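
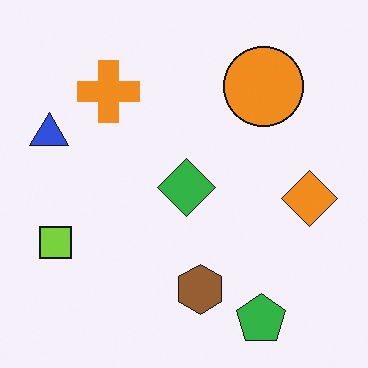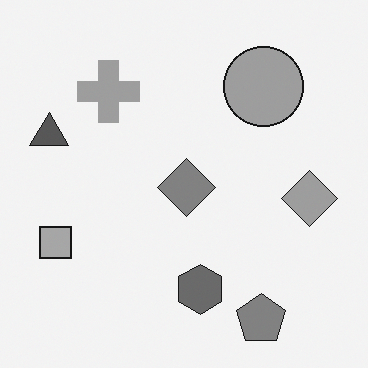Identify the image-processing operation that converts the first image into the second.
The image was converted to grayscale.

All color is removed — every shape is now a shade of grey.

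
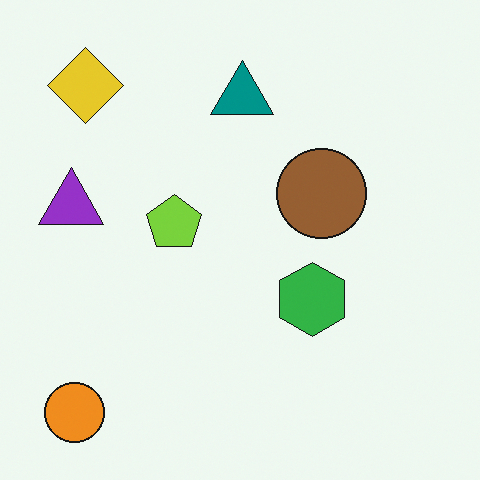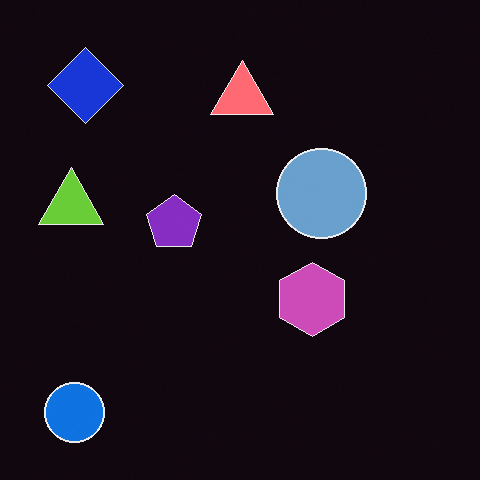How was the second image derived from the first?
The second image is the first color-inverted (negative).

The light background has become dark and every shape's color is its complement — a photographic negative.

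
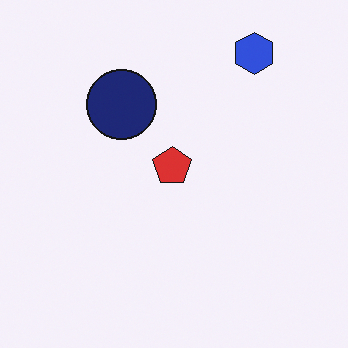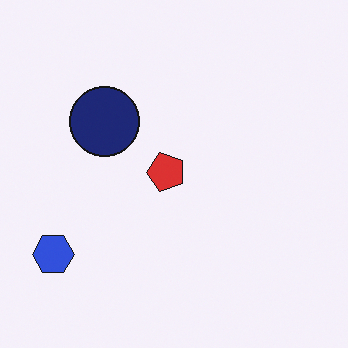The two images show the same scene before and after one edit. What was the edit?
It was transposed (reflected across the top-left ↔ bottom-right diagonal).

Shapes have swapped their row and column positions — what was in the top-right is now in the bottom-left — a diagonal reflection.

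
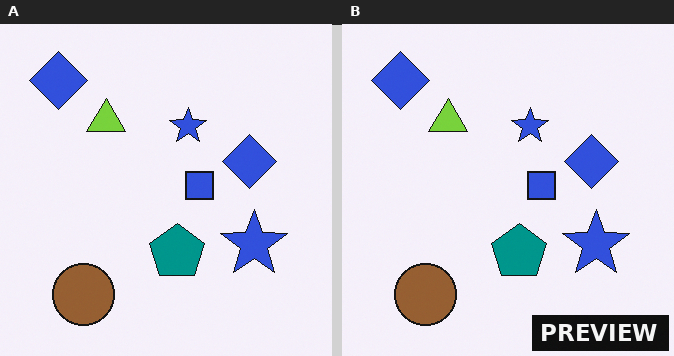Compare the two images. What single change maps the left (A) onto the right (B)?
Watermarked with the text "PREVIEW" in the lower-right corner.

A dark label reading "PREVIEW" appears in the lower-right corner.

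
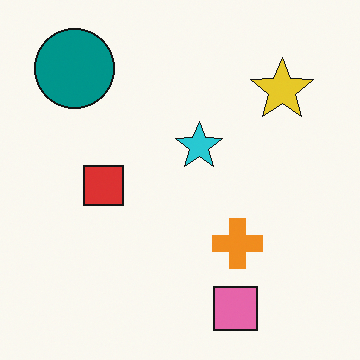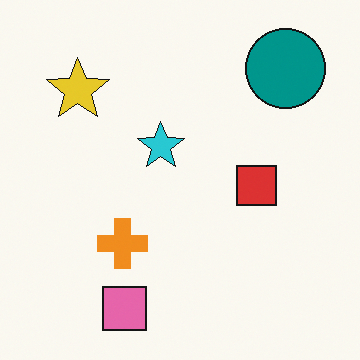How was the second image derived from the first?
The transformation is: flipped horizontally (left ↔ right).

The teal circle is in the top-left of the first image and the top-right of the second — shapes on opposite sides of the vertical midline have swapped in a mirror flip.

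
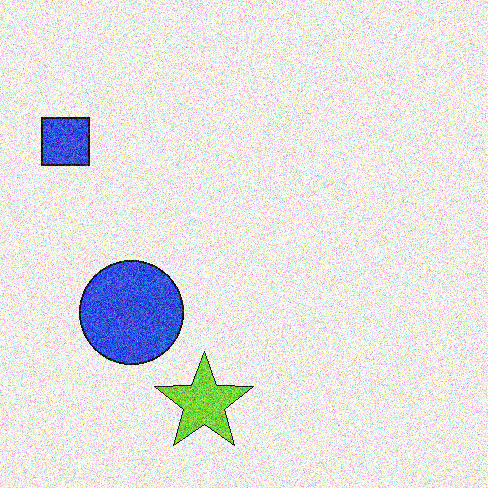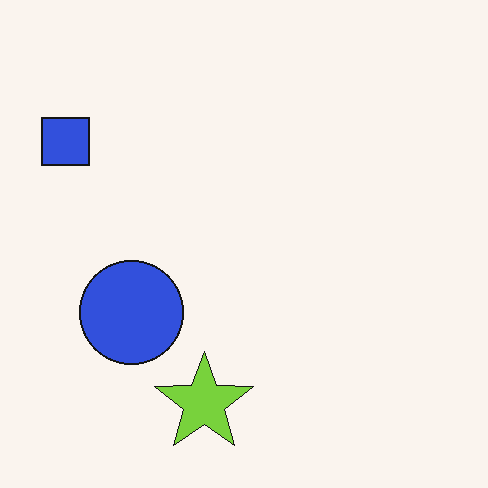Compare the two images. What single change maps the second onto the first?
The first image is the second degraded with a thick layer of grain.

Random speckle covers the whole image, including the flat background.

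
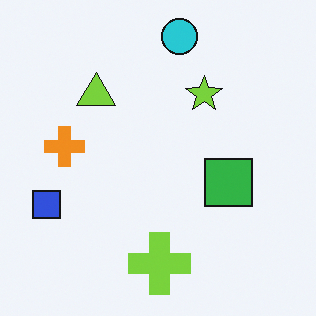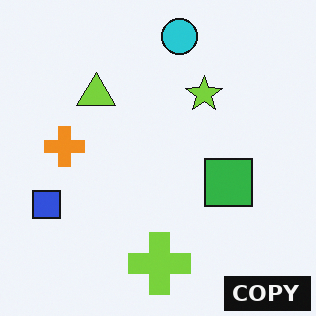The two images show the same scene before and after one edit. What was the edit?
Watermarked with the text "COPY" in the lower-right corner.

A dark label reading "COPY" appears in the lower-right corner.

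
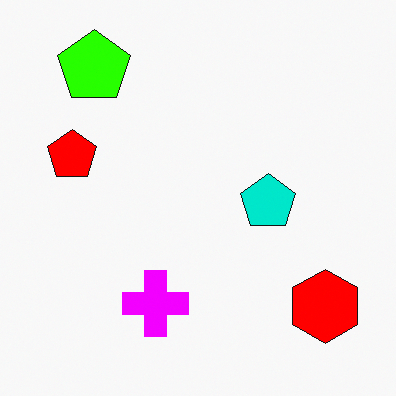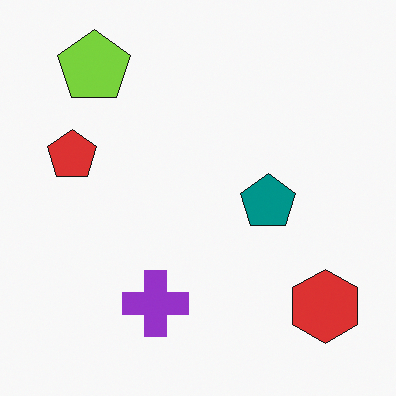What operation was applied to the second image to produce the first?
The transformation is: heavily oversaturated.

All colors are more vivid — a global saturation change.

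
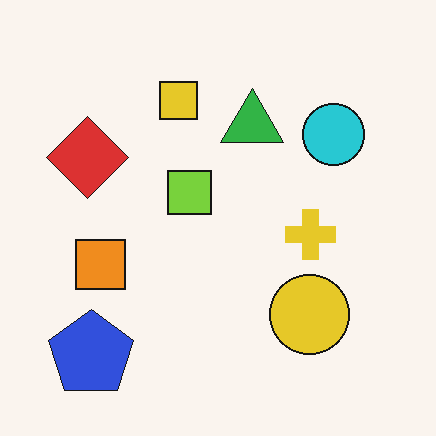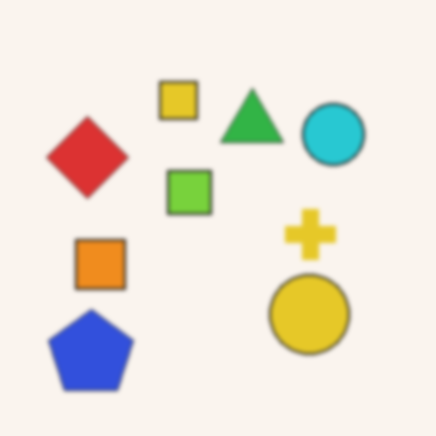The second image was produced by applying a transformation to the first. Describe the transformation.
The image was slightly softened.

Shape edges and outlines are uniformly softened across the whole image.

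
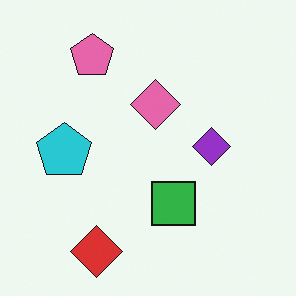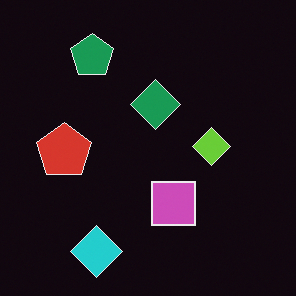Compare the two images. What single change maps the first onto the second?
This is the original image color-inverted (negative).

The light background has become dark and every shape's color is its complement — a photographic negative.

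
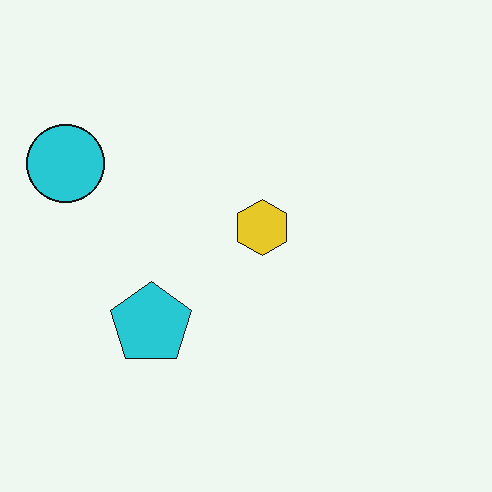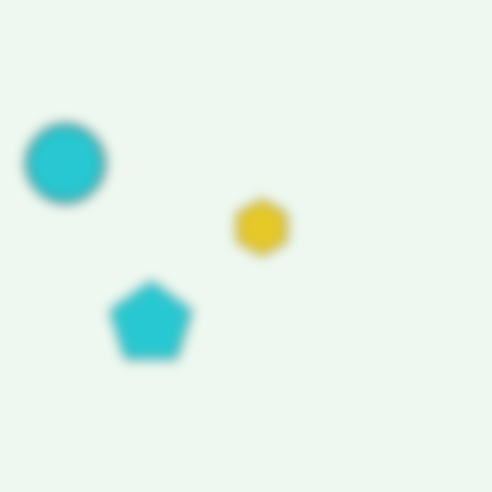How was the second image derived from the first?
The image was strongly gaussian-blurred.

Shape edges and outlines are uniformly softened across the whole image.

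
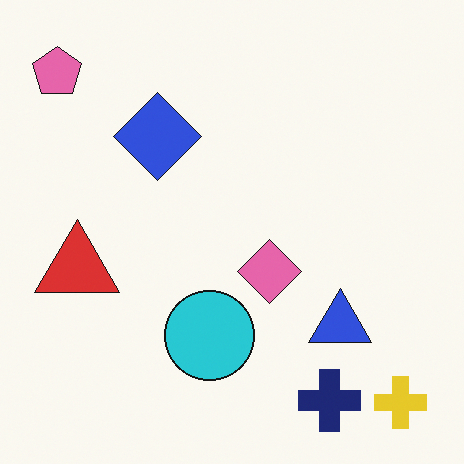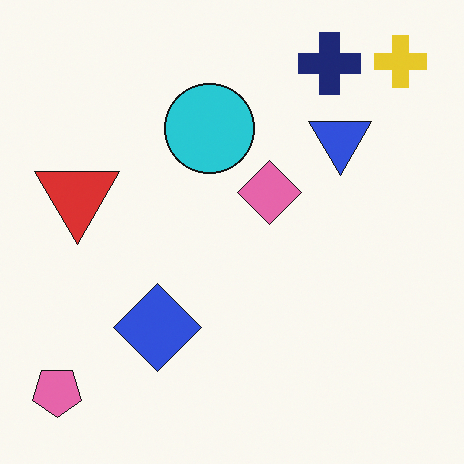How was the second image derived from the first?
The second image is the first flipped vertically (top ↔ bottom).

The yellow cross is in the bottom-right of the first image and the top-right of the second — shapes on opposite sides of the horizontal midline have swapped in a mirror flip.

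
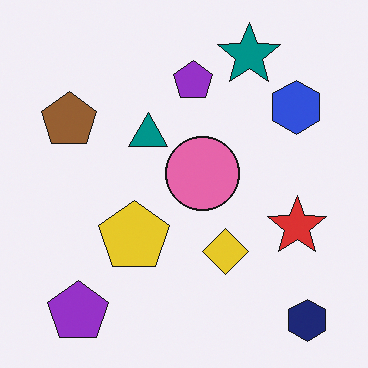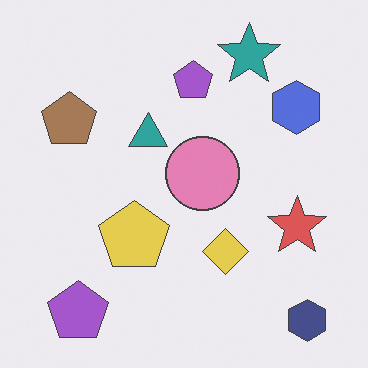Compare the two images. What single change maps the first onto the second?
The transformation is: given slightly reduced contrast.

Tones are pushed toward mid-grey across the whole image — a global contrast change.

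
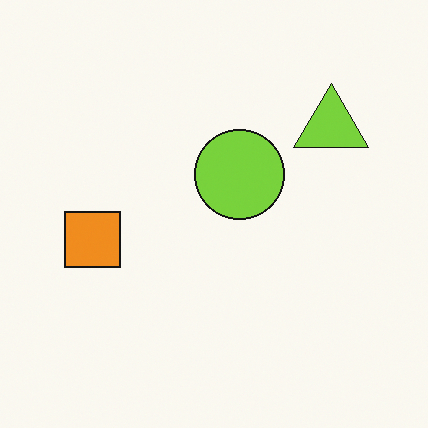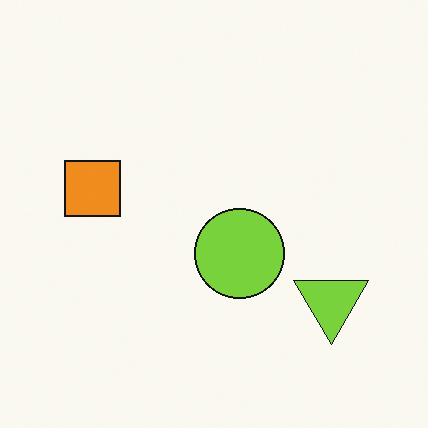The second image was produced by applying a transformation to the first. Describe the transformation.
The image was flipped vertically (top ↔ bottom).

The lime triangle is in the top-right of the first image and the bottom-right of the second — shapes on opposite sides of the horizontal midline have swapped in a mirror flip.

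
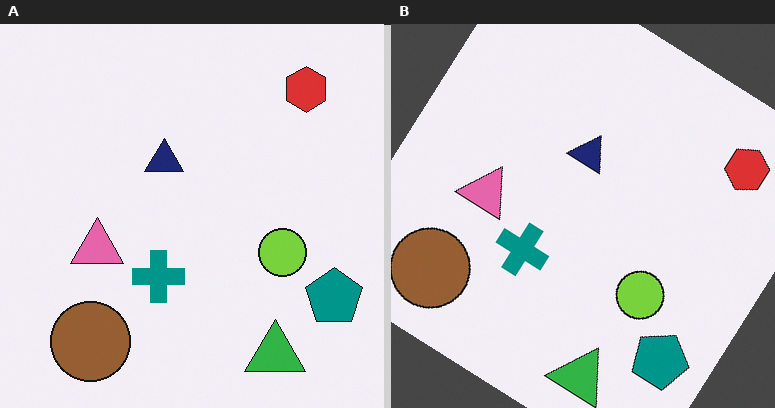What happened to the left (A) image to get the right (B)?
This is the original image rotated clockwise by a large amount — several tens of degrees.

Every shape is tilted by the same angle and the image corners show triangular fill wedges — a whole-image rotation by a non-right angle.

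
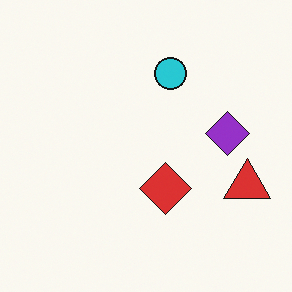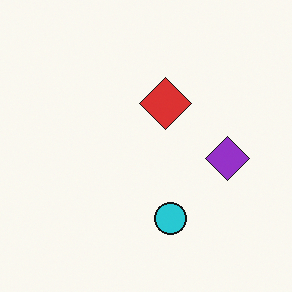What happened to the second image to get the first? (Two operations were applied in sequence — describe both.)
This is the original image flipped vertically (top ↔ bottom), then overlaid with an additional red triangle.

The cyan circle is in the bottom of the second image and the top of the first — shapes on opposite sides of the horizontal midline have swapped in a mirror flip. A red triangle appears in the first image that is absent from the second.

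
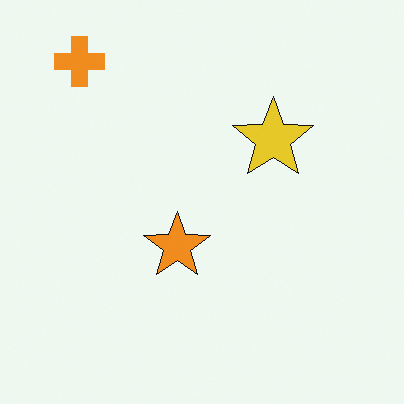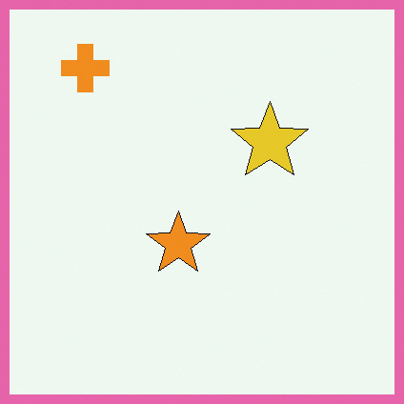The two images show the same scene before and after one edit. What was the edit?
This is the original image framed with a pink border.

A solid pink frame runs around the edge of the second image, with the content slightly shrunk inside it.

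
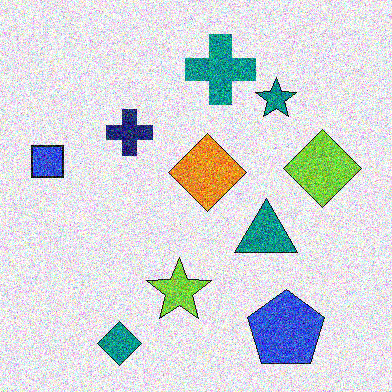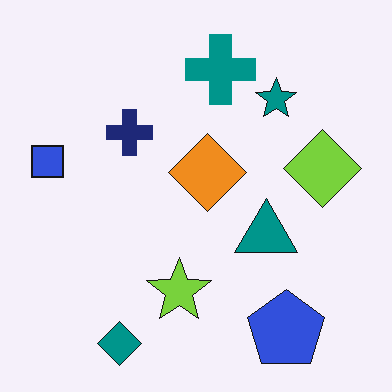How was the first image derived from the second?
The image was degraded with strong gaussian noise.

Random speckle covers the whole image, including the flat background.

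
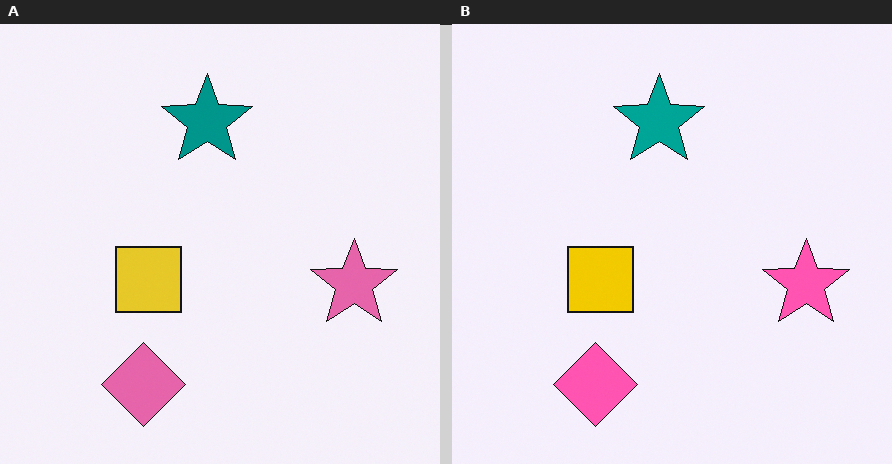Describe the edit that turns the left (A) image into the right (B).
Slightly oversaturated.

All colors are more vivid — a global saturation change.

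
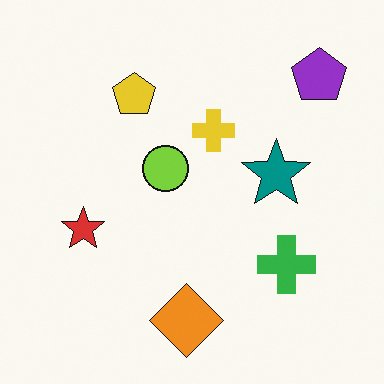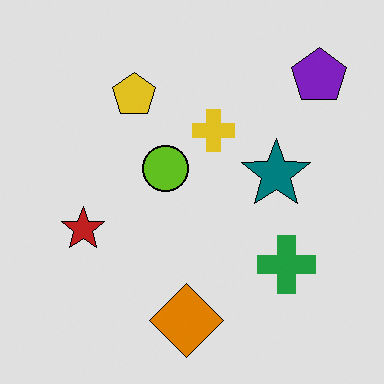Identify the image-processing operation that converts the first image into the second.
The image was moderately posterized.

Each flat color has snapped to a coarser quantized level — most visibly, the near-white background has dropped to a flat grey.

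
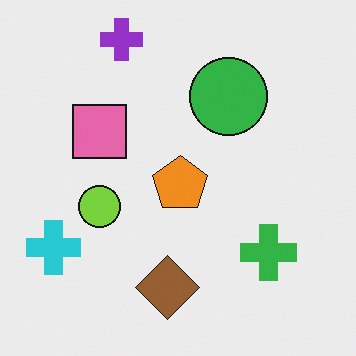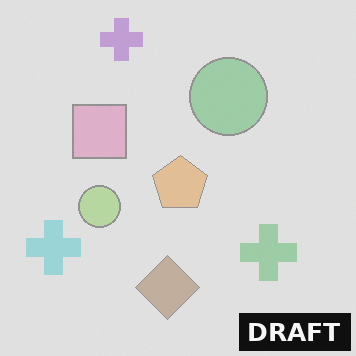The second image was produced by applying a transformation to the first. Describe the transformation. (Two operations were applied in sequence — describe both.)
Given much lower contrast, then watermarked with the text "DRAFT" in the lower-right corner.

Tones are pushed toward mid-grey across the whole image — a global contrast change. A dark label reading "DRAFT" appears in the lower-right corner.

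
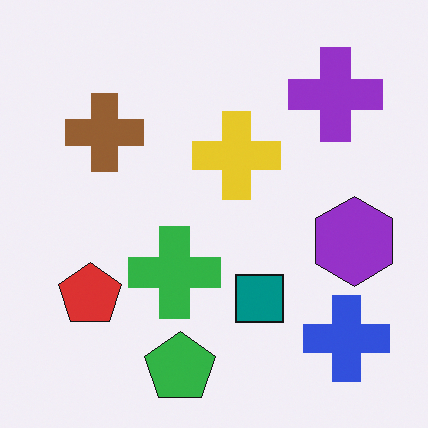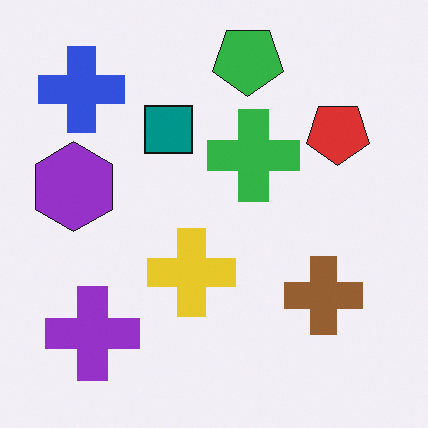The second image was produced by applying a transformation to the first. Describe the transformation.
Rotated 180°.

The blue cross sits in the bottom-right of the first image and the top-left of the second — consistent with a whole-image 180° rotation.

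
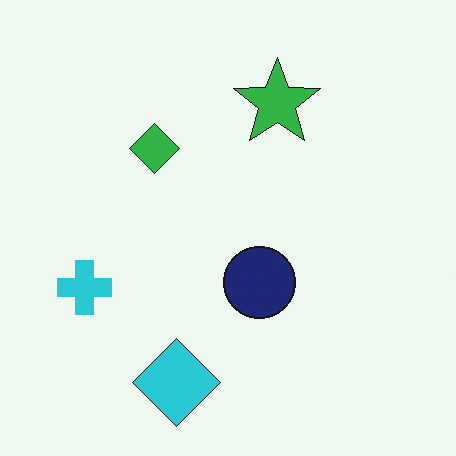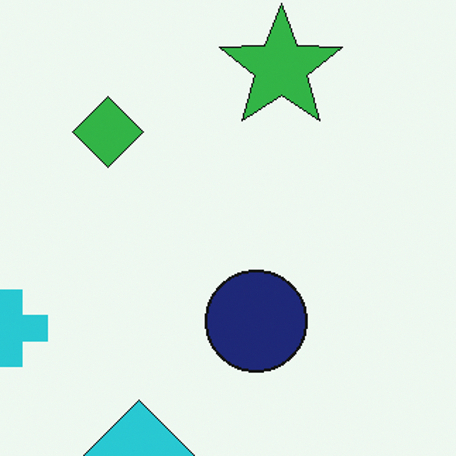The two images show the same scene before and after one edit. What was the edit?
The second image is the first cropped to a modestly smaller region and rescaled.

The visible shapes are larger and the field of view is narrower; shapes near the original edges may be partly or wholly outside the frame — a crop-and-rescale.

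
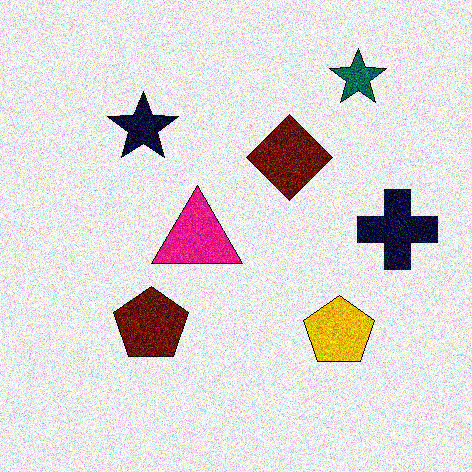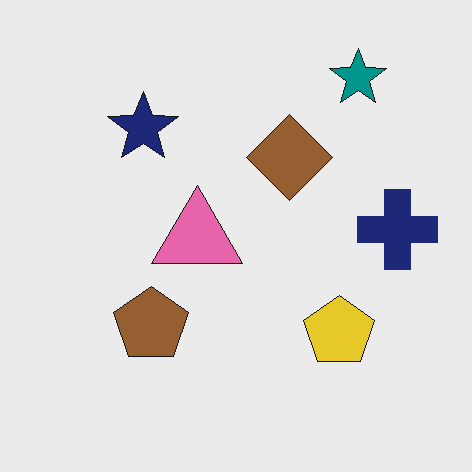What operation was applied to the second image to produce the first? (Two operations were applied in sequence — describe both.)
The image was boosted in contrast, then degraded with strong gaussian noise.

Tones are pushed away from mid-grey across the whole image — a global contrast change. Random speckle covers the whole image, including the flat background.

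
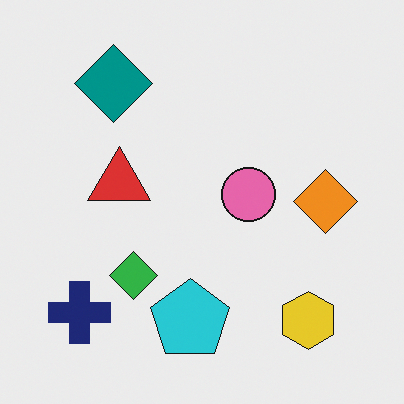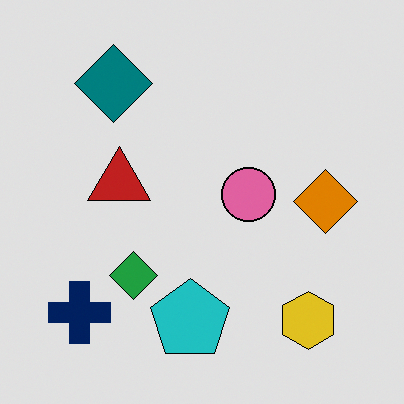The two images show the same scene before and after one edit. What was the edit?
This is the original image posterized to a reduced palette.

Each flat color has snapped to a coarser quantized level — most visibly, the near-white background has dropped to a flat grey.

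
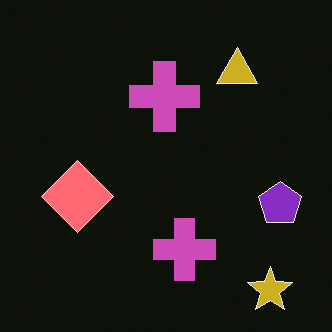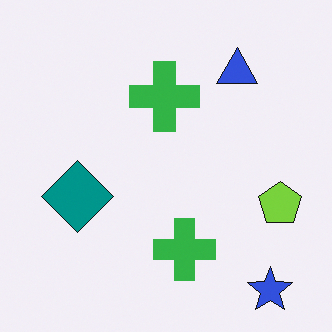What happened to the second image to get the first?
The image was color-inverted (negative).

The light background has become dark and every shape's color is its complement — a photographic negative.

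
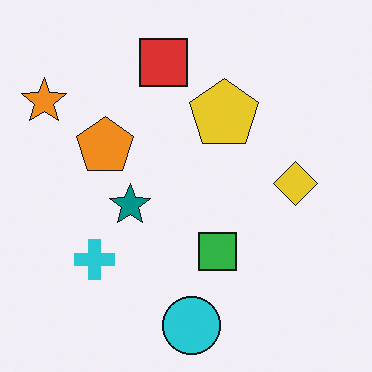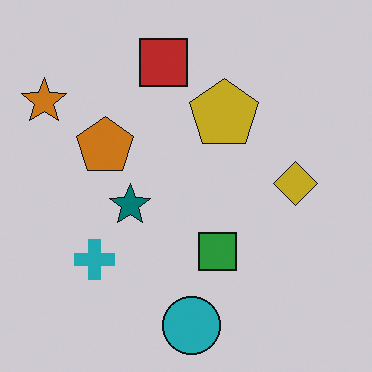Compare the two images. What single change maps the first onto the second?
This is the original image darkened a little.

Every pixel — background and shapes alike — is uniformly darkened.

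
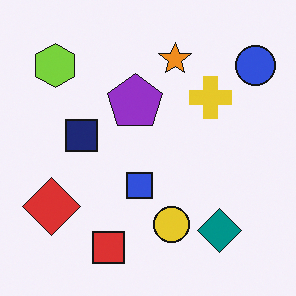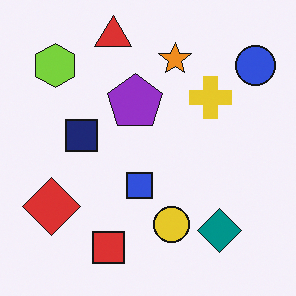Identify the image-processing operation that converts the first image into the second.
The image was overlaid with an additional red triangle.

A red triangle appears in the second image that is absent from the first.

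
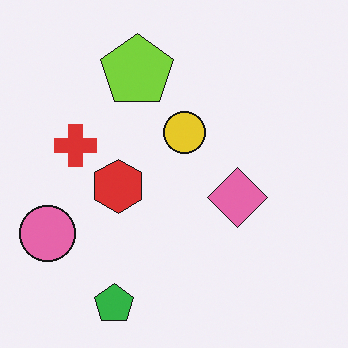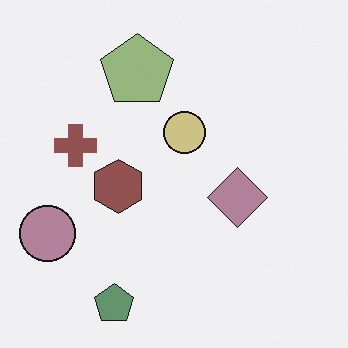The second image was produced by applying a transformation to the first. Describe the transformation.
The image was heavily desaturated.

All colors are more muted and greyish — a global saturation change.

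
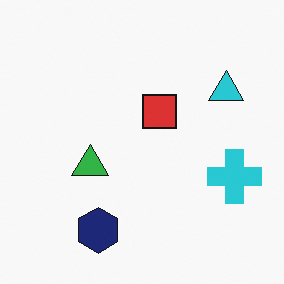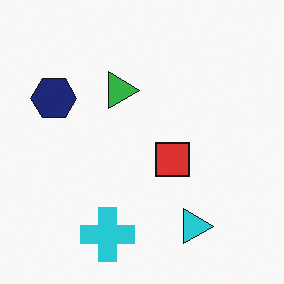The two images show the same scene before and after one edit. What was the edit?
The second image is the first rotated 90° clockwise.

The cyan triangle sits in the top-right of the first image and the bottom-right of the second — consistent with a whole-image 90° clockwise rotation.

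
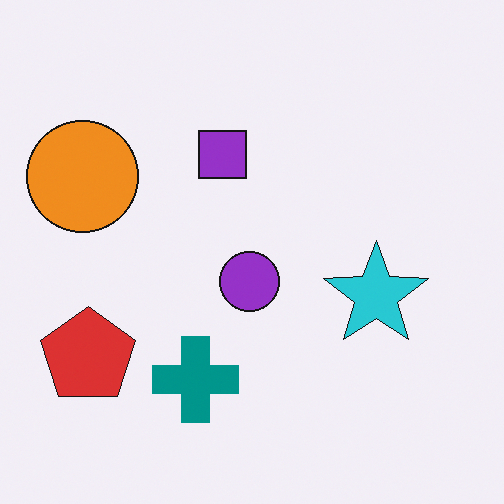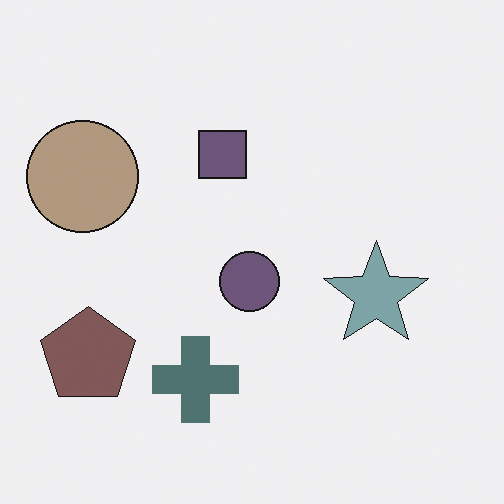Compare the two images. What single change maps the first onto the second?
It was heavily desaturated.

All colors are more muted and greyish — a global saturation change.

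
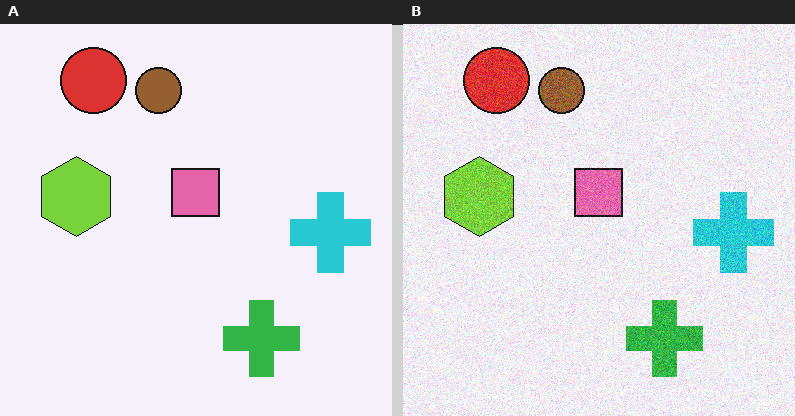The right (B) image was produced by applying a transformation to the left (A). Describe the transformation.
The image was degraded with visible gaussian noise.

Random speckle covers the whole image, including the flat background.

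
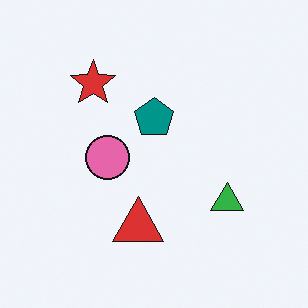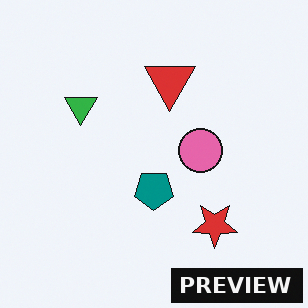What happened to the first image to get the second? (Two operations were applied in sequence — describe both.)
It was rotated 180°, then watermarked with the text "PREVIEW" in the lower-right corner.

The red star sits in the top-left of the first image and the bottom-right of the second — consistent with a whole-image 180° rotation. A dark label reading "PREVIEW" appears in the lower-right corner.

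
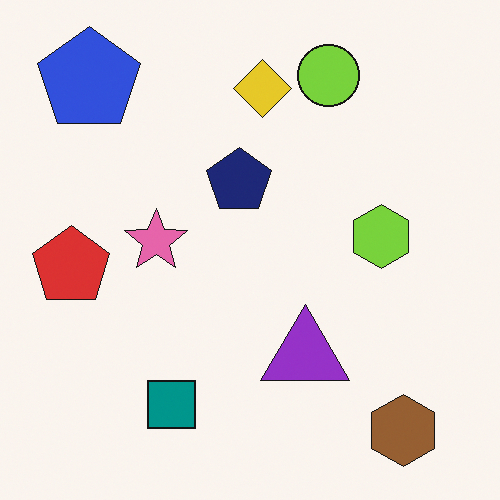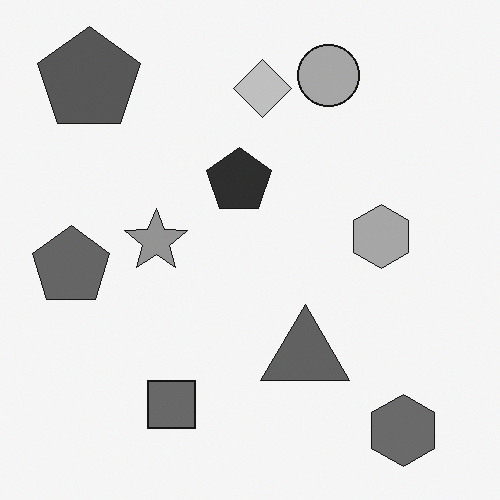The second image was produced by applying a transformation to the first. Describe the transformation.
It was converted to grayscale.

All color is removed — every shape is now a shade of grey.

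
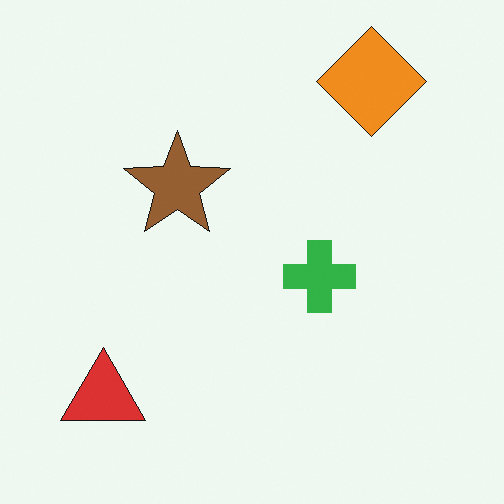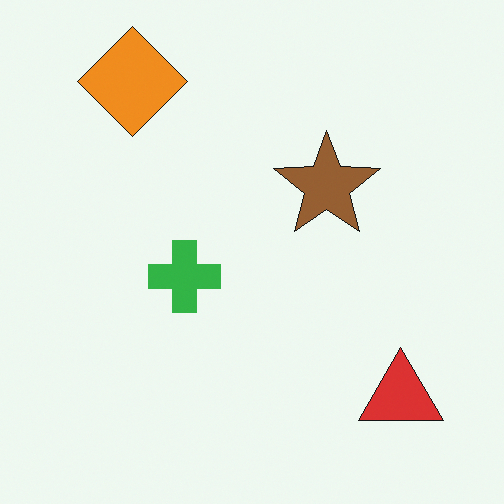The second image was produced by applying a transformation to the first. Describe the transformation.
Flipped horizontally (left ↔ right).

The red triangle is in the bottom-left of the first image and the bottom-right of the second — shapes on opposite sides of the vertical midline have swapped in a mirror flip.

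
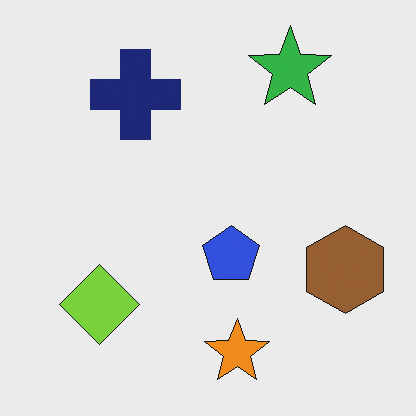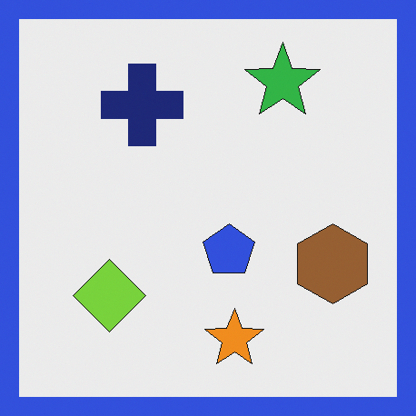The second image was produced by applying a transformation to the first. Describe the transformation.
This is the original image framed with a blue border.

A solid blue frame runs around the edge of the second image, with the content slightly shrunk inside it.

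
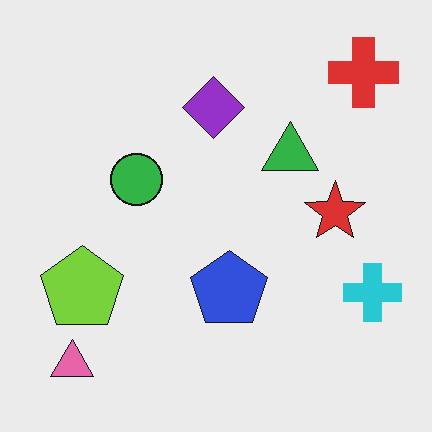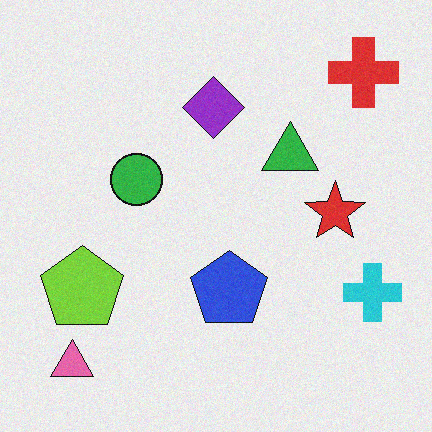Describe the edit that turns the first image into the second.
The second image is the first degraded with a light layer of grain.

Random speckle covers the whole image, including the flat background.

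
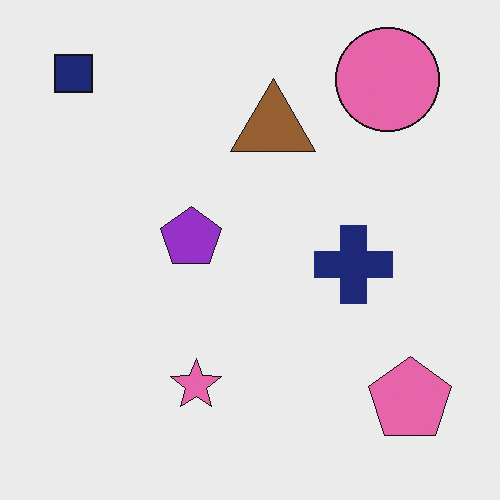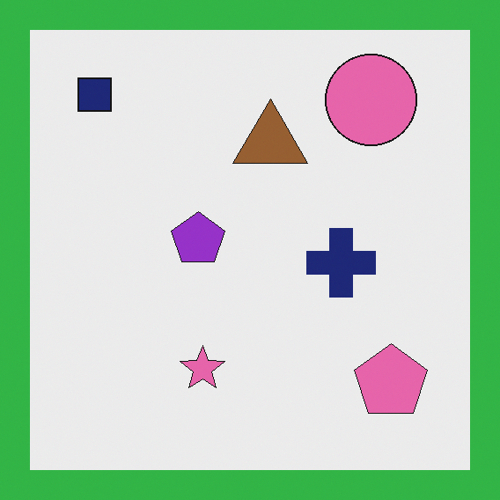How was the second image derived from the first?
It was framed with a green border.

A solid green frame runs around the edge of the second image, with the content slightly shrunk inside it.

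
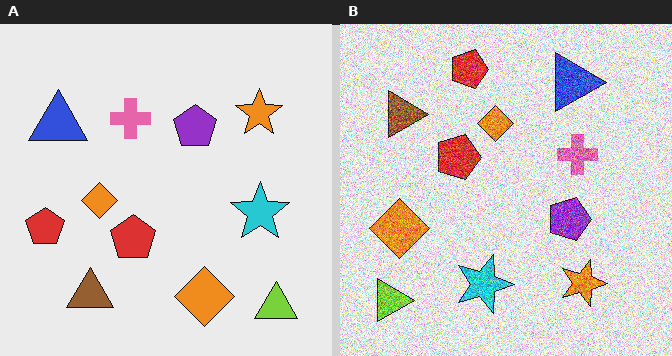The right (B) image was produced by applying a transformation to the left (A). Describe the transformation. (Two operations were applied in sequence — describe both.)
The image was rotated 90° clockwise, then degraded with strong gaussian noise.

The lime triangle sits in the bottom-right of the left (A) image and the bottom-left of the right (B) — consistent with a whole-image 90° clockwise rotation. Random speckle covers the whole image, including the flat background.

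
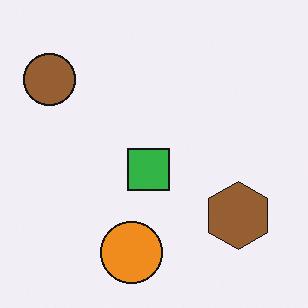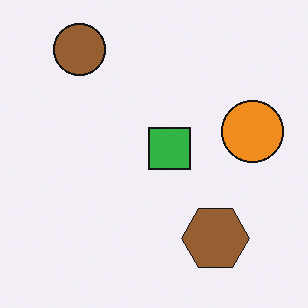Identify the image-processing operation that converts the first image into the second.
The second image is the first transposed (reflected across the top-left ↔ bottom-right diagonal).

Shapes have swapped their row and column positions — what was in the top-right is now in the bottom-left — a diagonal reflection.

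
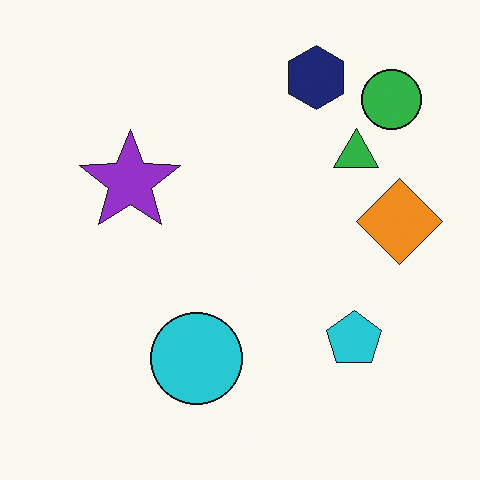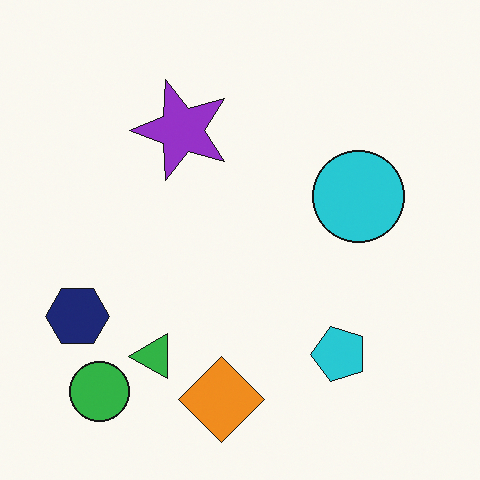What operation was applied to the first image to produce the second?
The image was transposed (reflected across the top-left ↔ bottom-right diagonal).

Shapes have swapped their row and column positions — what was in the top-right is now in the bottom-left — a diagonal reflection.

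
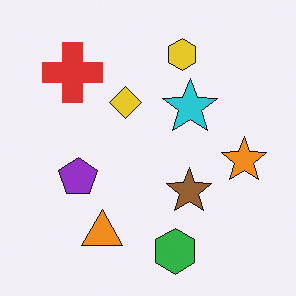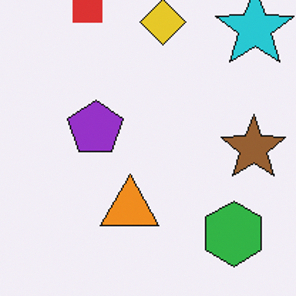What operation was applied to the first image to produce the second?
The image was cropped slightly and scaled back up.

The visible shapes are larger and the field of view is narrower; shapes near the original edges may be partly or wholly outside the frame — a crop-and-rescale.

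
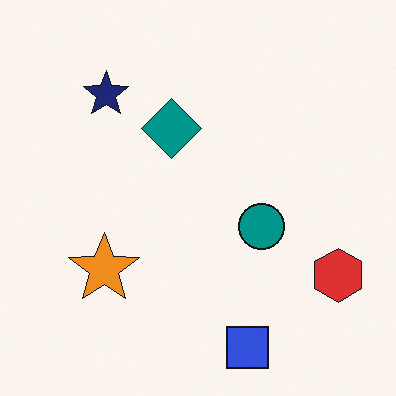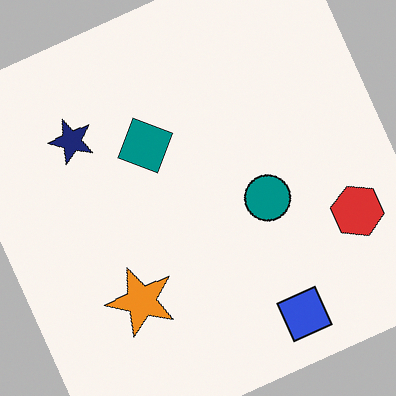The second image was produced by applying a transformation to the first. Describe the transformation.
The second image is the first rotated counter-clockwise by a clearly visible amount.

Every shape is tilted by the same angle and the image corners show triangular fill wedges — a whole-image rotation by a non-right angle.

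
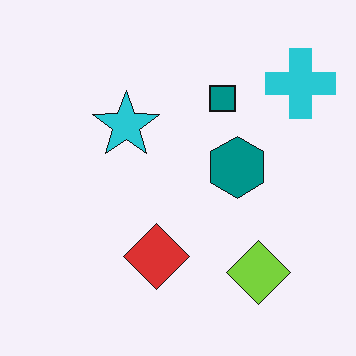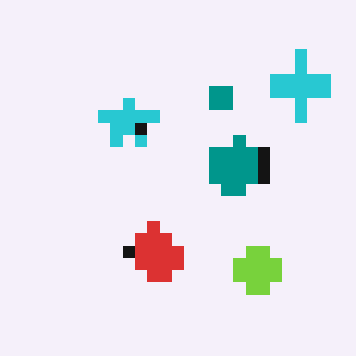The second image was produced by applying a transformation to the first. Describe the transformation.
The transformation is: heavily pixelated into large blocks.

Shapes are reduced to large square blocks; fine edges and outlines are lost — a downscale-then-upscale (mosaic) effect.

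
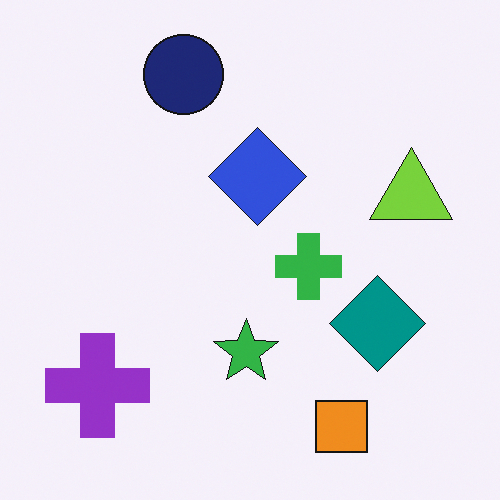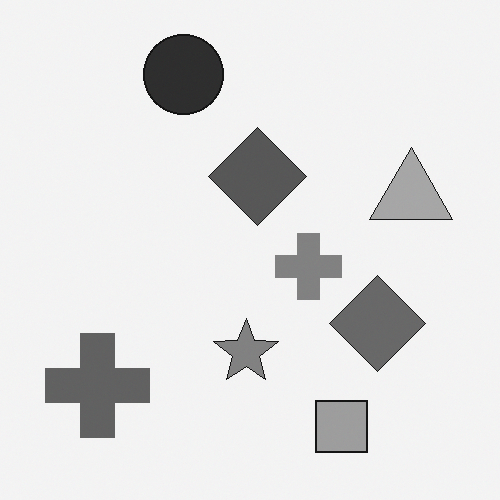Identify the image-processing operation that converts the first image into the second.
It was converted to grayscale.

All color is removed — every shape is now a shade of grey.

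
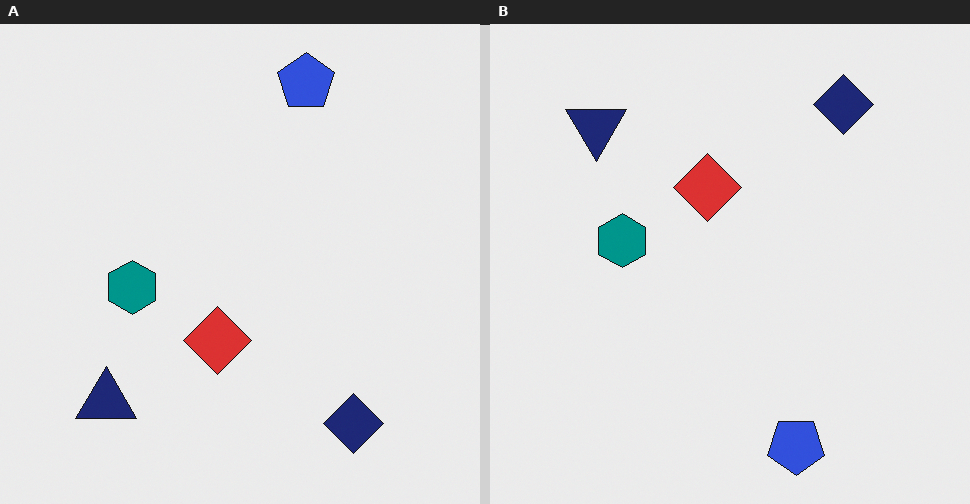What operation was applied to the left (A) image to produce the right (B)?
The transformation is: flipped vertically (top ↔ bottom).

The blue pentagon is in the top of the left (A) image and the bottom of the right (B) — shapes on opposite sides of the horizontal midline have swapped in a mirror flip.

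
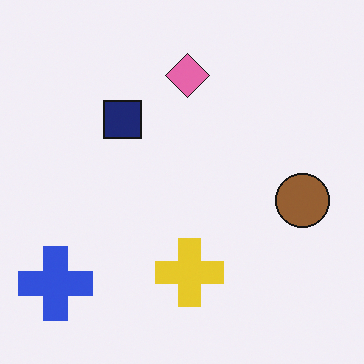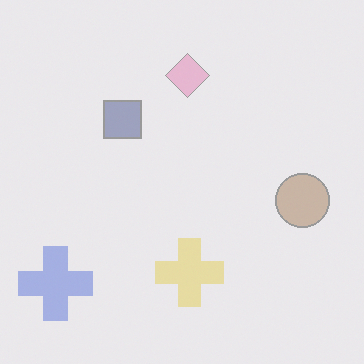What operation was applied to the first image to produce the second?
The transformation is: washed out (contrast reduced).

Tones are pushed toward mid-grey across the whole image — a global contrast change.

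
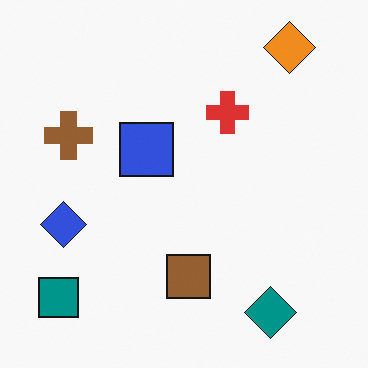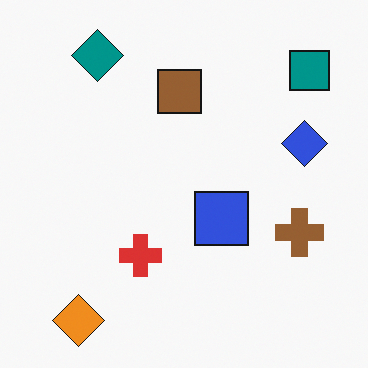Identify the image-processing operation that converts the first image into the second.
Rotated 180°.

The orange diamond sits in the top-right of the first image and the bottom-left of the second — consistent with a whole-image 180° rotation.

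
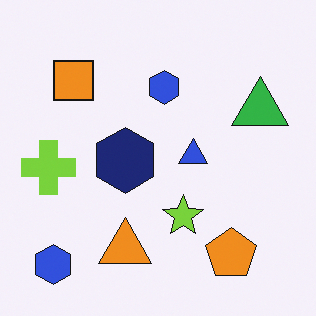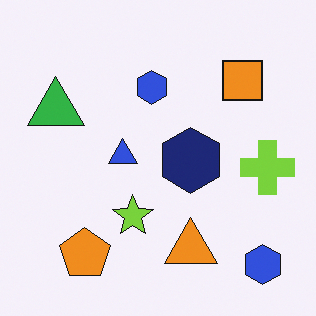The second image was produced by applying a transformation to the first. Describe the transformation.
This is the original image flipped horizontally (left ↔ right).

The lime cross is in the left of the first image and the right of the second — shapes on opposite sides of the vertical midline have swapped in a mirror flip.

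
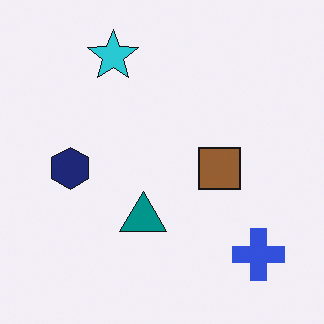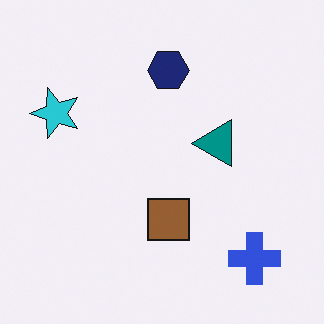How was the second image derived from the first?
This is the original image transposed (reflected across the top-left ↔ bottom-right diagonal).

Shapes have swapped their row and column positions — what was in the top-right is now in the bottom-left — a diagonal reflection.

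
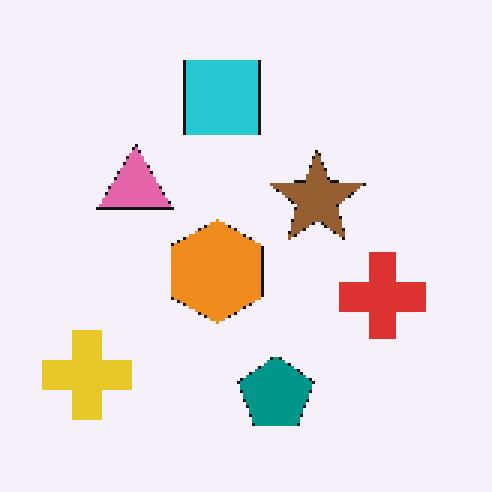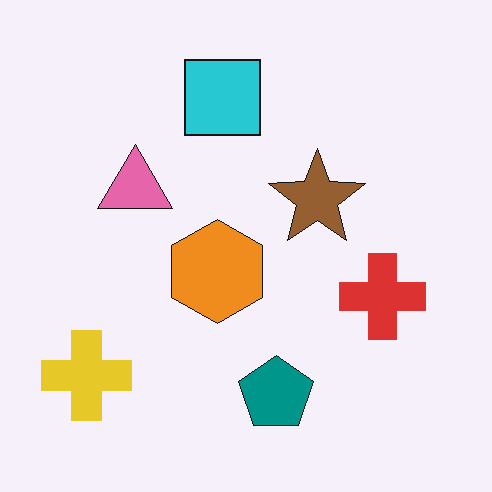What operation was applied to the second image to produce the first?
It was lightly pixelated (a mild mosaic effect).

Shapes are reduced to large square blocks; fine edges and outlines are lost — a downscale-then-upscale (mosaic) effect.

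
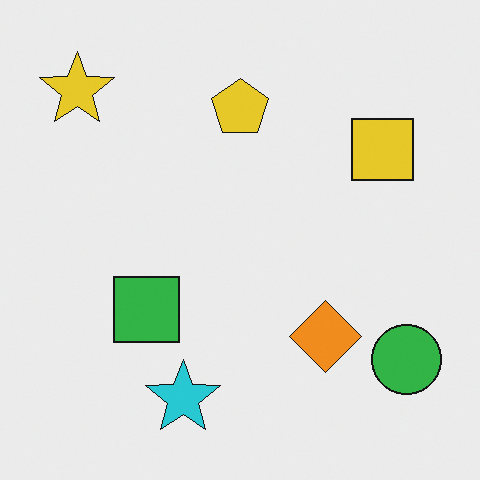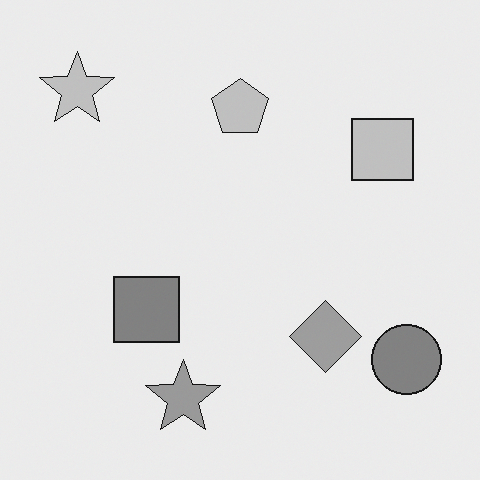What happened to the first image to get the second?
Converted to grayscale.

All color is removed — every shape is now a shade of grey.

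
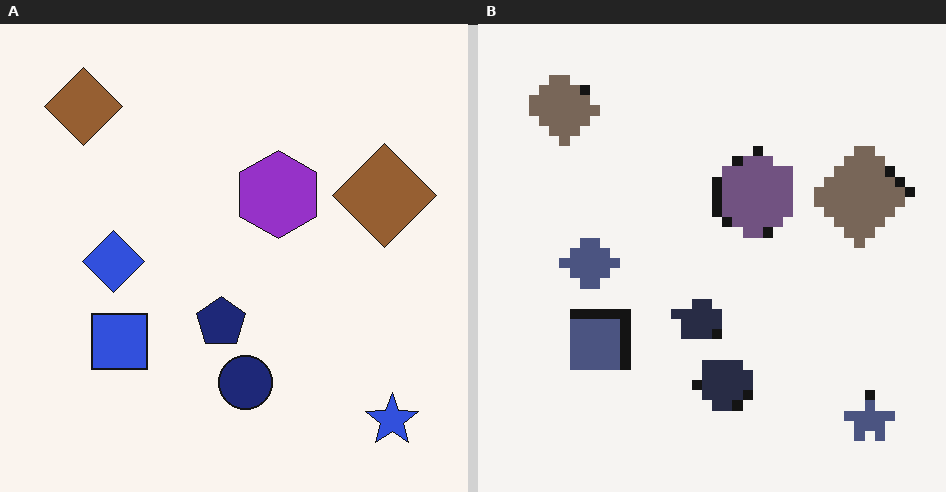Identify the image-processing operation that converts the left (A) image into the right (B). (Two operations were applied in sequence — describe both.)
It was made much more muted (saturation change), then coarsely pixelated.

All colors are more muted and greyish — a global saturation change. Shapes are reduced to large square blocks; fine edges and outlines are lost — a downscale-then-upscale (mosaic) effect.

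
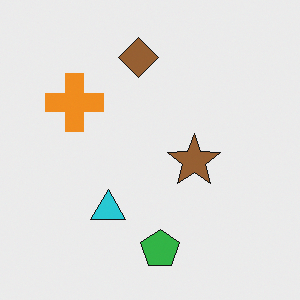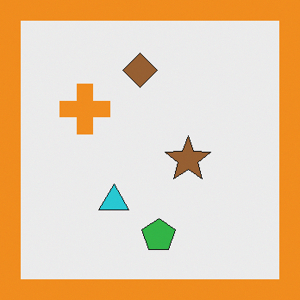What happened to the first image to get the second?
Framed with a orange border.

A solid orange frame runs around the edge of the second image, with the content slightly shrunk inside it.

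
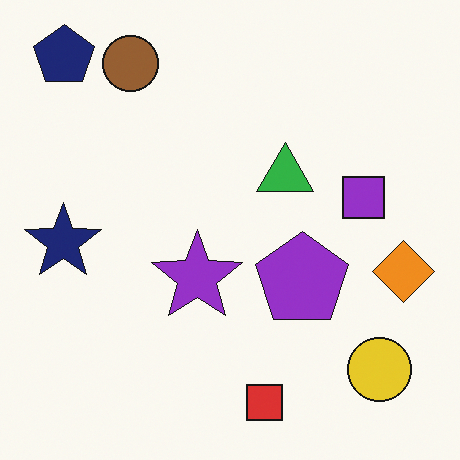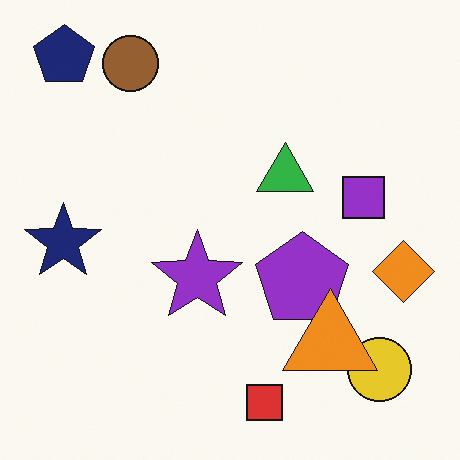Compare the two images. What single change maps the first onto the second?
The transformation is: overlaid with an additional orange triangle.

An orange triangle appears in the second image that is absent from the first.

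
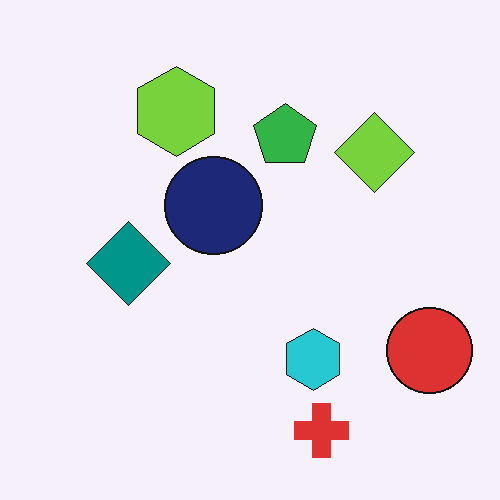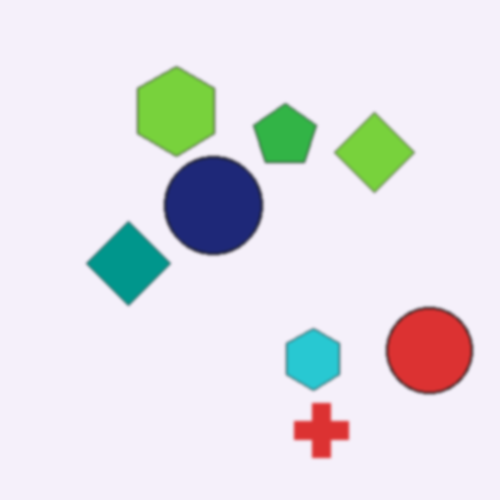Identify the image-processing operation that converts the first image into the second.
Lightly blurred.

Shape edges and outlines are uniformly softened across the whole image.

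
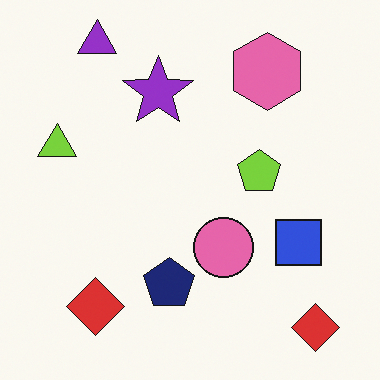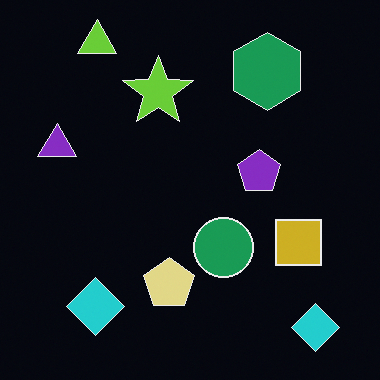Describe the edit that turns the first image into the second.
The second image is the first color-inverted (negative).

The light background has become dark and every shape's color is its complement — a photographic negative.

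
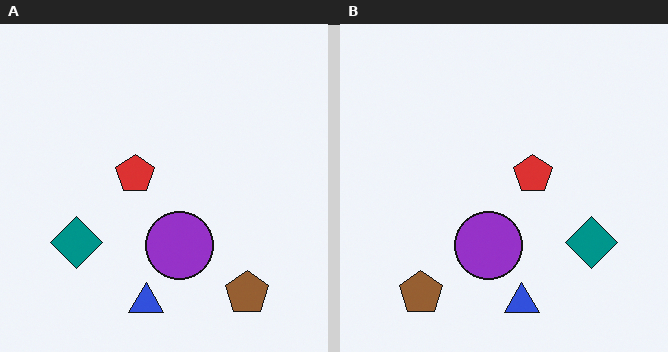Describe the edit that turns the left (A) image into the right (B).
It was flipped horizontally (left ↔ right).

The teal diamond is in the left of the left (A) image and the right of the right (B) — shapes on opposite sides of the vertical midline have swapped in a mirror flip.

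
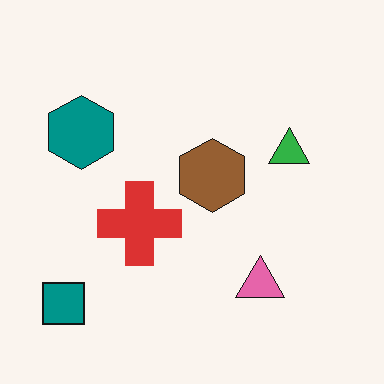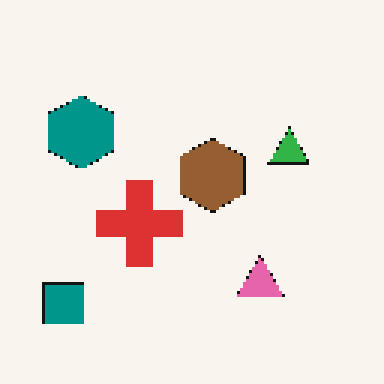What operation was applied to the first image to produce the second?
It was mildly pixelated.

Shapes are reduced to large square blocks; fine edges and outlines are lost — a downscale-then-upscale (mosaic) effect.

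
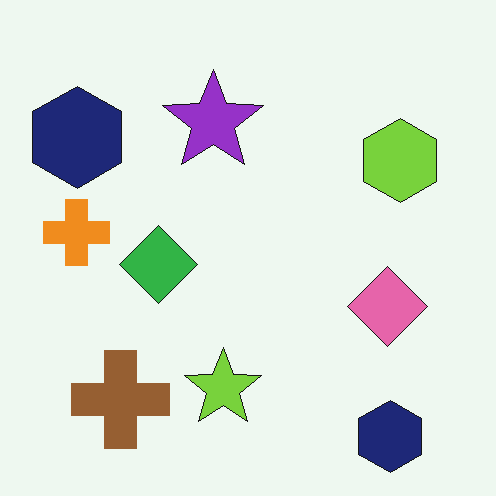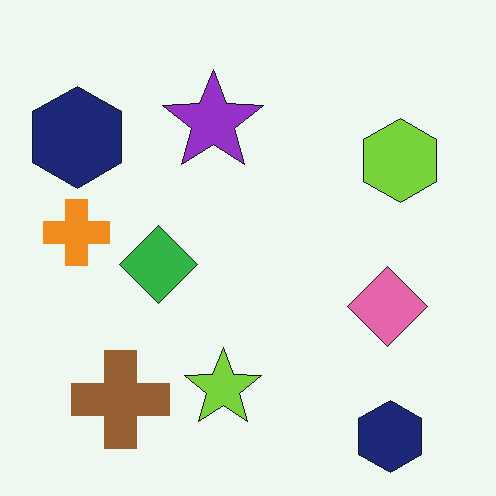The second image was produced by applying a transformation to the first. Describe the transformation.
The transformation is: JPEG-compressed with visible artifacts.

Blocky 8×8 compression artifacts appear around shape edges and the flat background shows ringing — characteristic JPEG degradation.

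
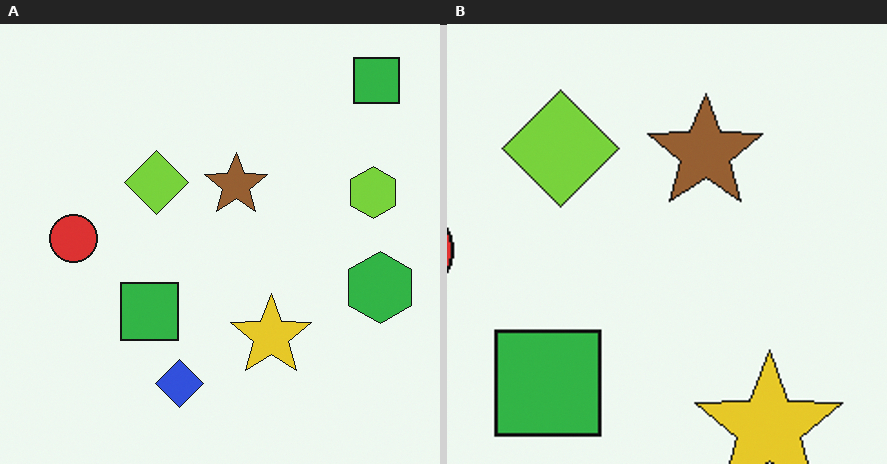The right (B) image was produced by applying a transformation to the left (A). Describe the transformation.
Cropped to a noticeably smaller region and rescaled.

The visible shapes are larger and the field of view is narrower; shapes near the original edges may be partly or wholly outside the frame — a crop-and-rescale.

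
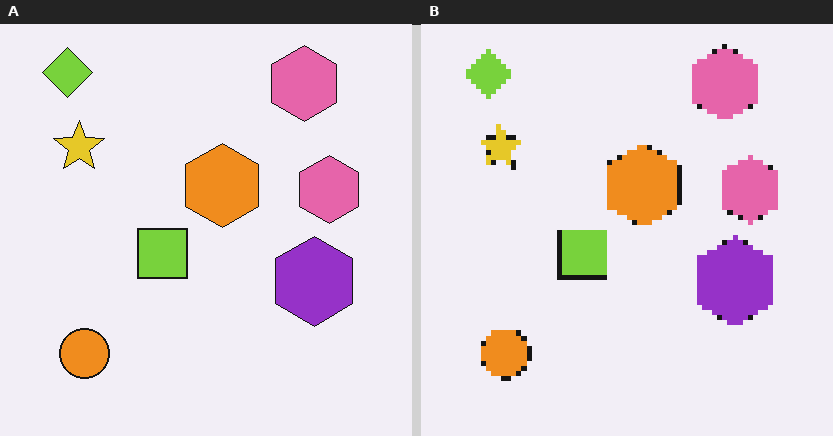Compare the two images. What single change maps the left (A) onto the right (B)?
This is the original image lightly pixelated (a mild mosaic effect).

Shapes are reduced to large square blocks; fine edges and outlines are lost — a downscale-then-upscale (mosaic) effect.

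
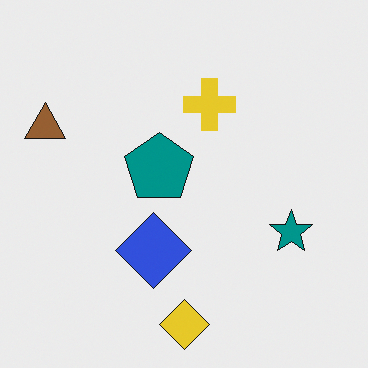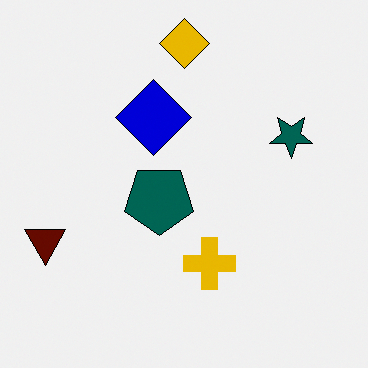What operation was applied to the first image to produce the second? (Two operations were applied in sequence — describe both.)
The second image is the first flipped vertically (top ↔ bottom), then boosted in contrast.

The yellow diamond is in the bottom of the first image and the top of the second — shapes on opposite sides of the horizontal midline have swapped in a mirror flip. Tones are pushed away from mid-grey across the whole image — a global contrast change.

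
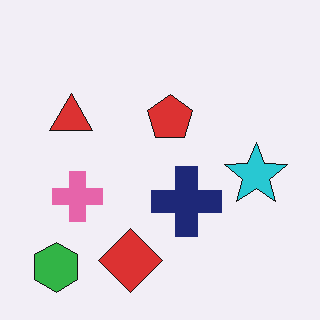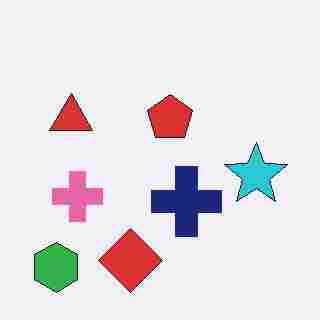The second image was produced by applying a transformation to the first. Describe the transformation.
This is the original image heavily JPEG-compressed with obvious blocking artifacts.

Blocky 8×8 compression artifacts appear around shape edges and the flat background shows ringing — characteristic JPEG degradation.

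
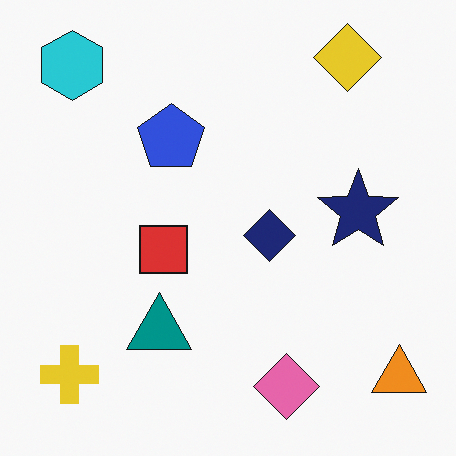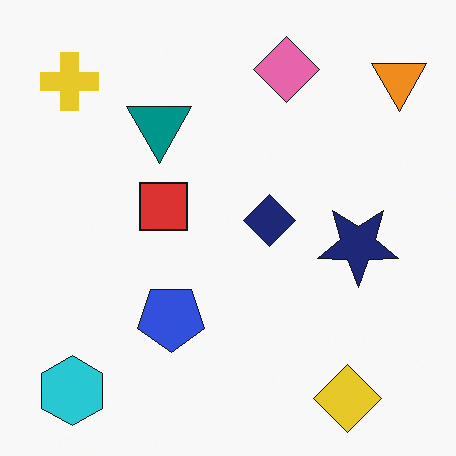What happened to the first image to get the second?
Flipped vertically (top ↔ bottom).

The yellow diamond is in the top-right of the first image and the bottom-right of the second — shapes on opposite sides of the horizontal midline have swapped in a mirror flip.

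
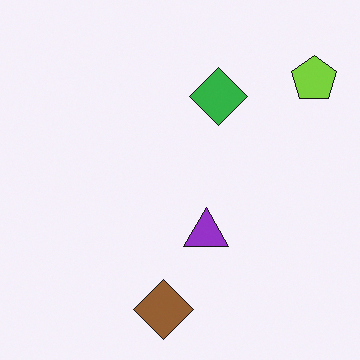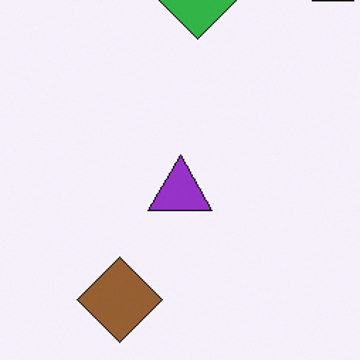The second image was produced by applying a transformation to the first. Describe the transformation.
This is the original image cropped slightly and scaled back up.

The visible shapes are larger and the field of view is narrower; shapes near the original edges may be partly or wholly outside the frame — a crop-and-rescale.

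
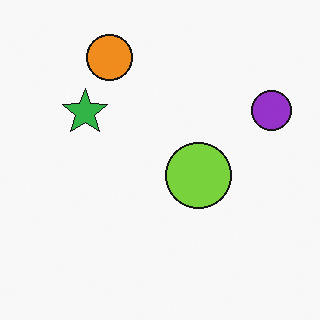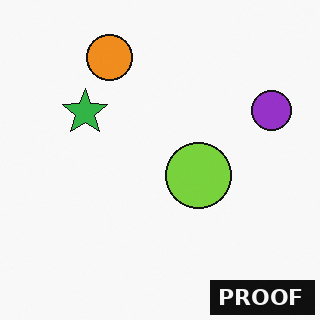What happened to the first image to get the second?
The second image is the first watermarked with the text "PROOF" in the lower-right corner.

A dark label reading "PROOF" appears in the lower-right corner.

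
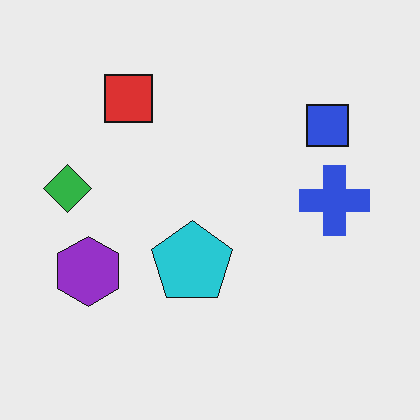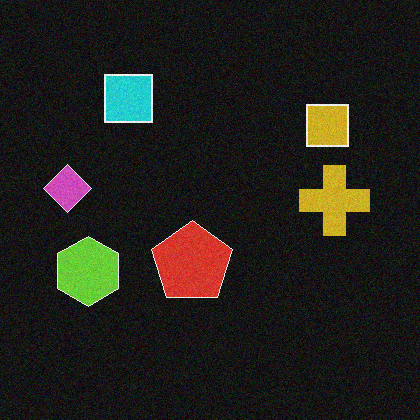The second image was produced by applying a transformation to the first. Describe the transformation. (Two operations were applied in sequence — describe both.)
This is the original image color-inverted (negative), then degraded with subtle gaussian noise.

The light background has become dark and every shape's color is its complement — a photographic negative. Random speckle covers the whole image, including the flat background.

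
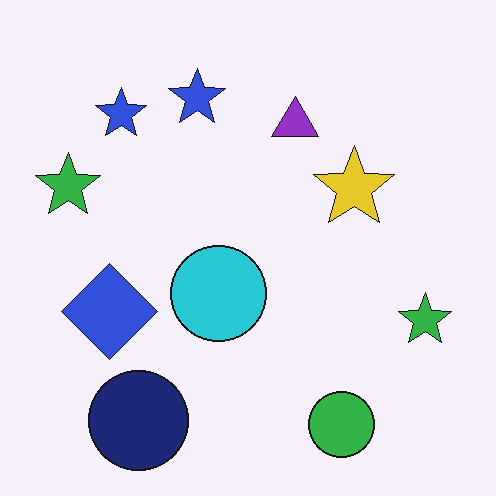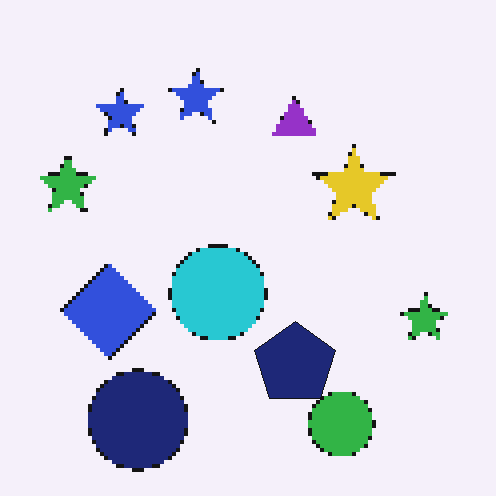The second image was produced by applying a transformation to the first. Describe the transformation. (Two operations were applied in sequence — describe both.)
This is the original image lightly pixelated (a mild mosaic effect), then overlaid with an additional navy pentagon.

Shapes are reduced to large square blocks; fine edges and outlines are lost — a downscale-then-upscale (mosaic) effect. A navy pentagon appears in the second image that is absent from the first.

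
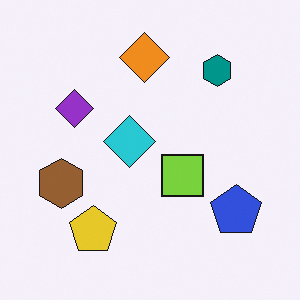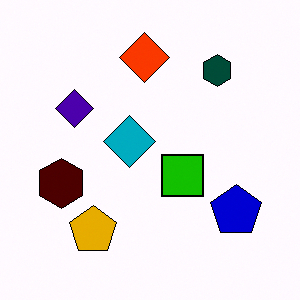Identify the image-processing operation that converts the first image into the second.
Boosted in contrast.

Tones are pushed away from mid-grey across the whole image — a global contrast change.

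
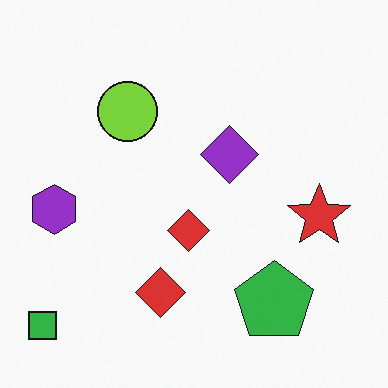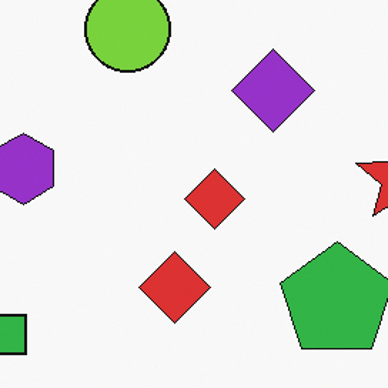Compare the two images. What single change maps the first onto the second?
It was cropped to a modestly smaller region and rescaled.

The visible shapes are larger and the field of view is narrower; shapes near the original edges may be partly or wholly outside the frame — a crop-and-rescale.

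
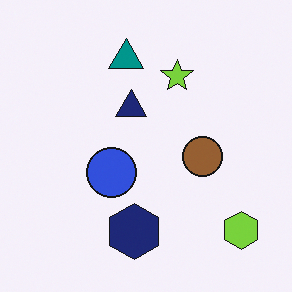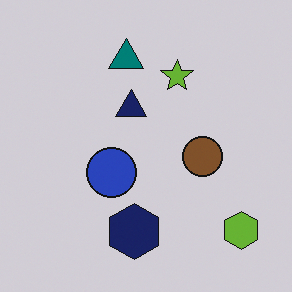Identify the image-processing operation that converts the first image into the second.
Slightly darkened.

Every pixel — background and shapes alike — is uniformly darkened.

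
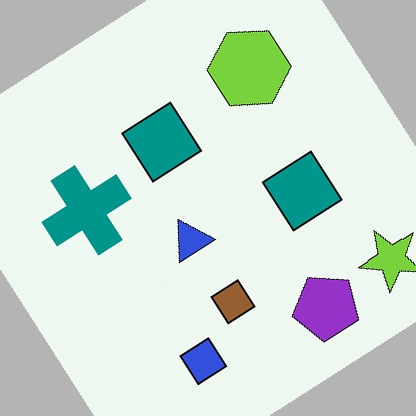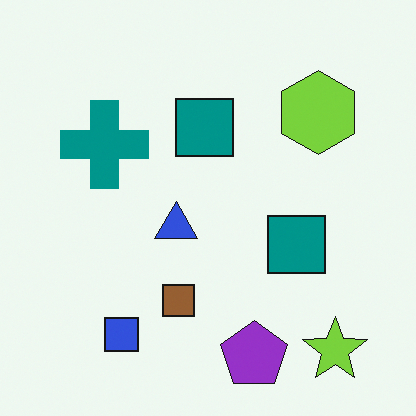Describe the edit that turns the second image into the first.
The transformation is: rotated counter-clockwise by a large amount — several tens of degrees.

Every shape is tilted by the same angle and the image corners show triangular fill wedges — a whole-image rotation by a non-right angle.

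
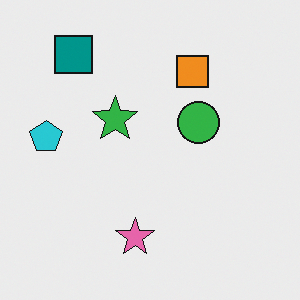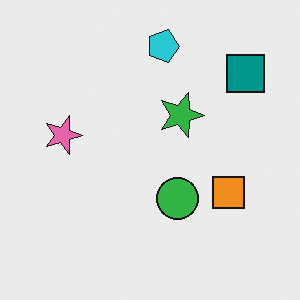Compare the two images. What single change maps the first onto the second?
It was rotated 90° clockwise.

The teal square sits in the top-left of the first image and the top-right of the second — consistent with a whole-image 90° clockwise rotation.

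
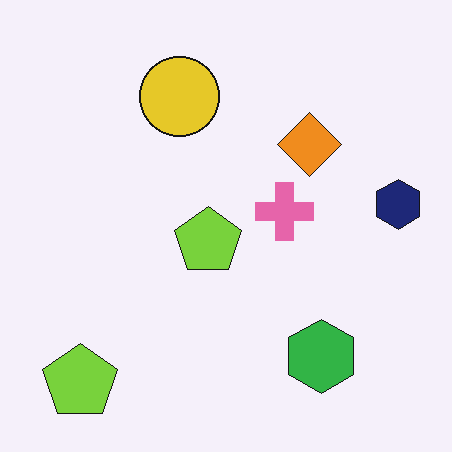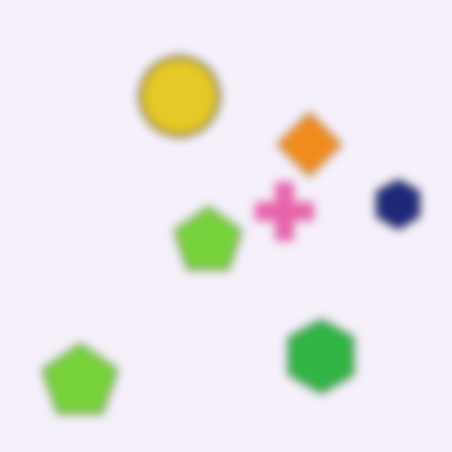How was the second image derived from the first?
The image was noticeably gaussian-blurred.

Shape edges and outlines are uniformly softened across the whole image.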